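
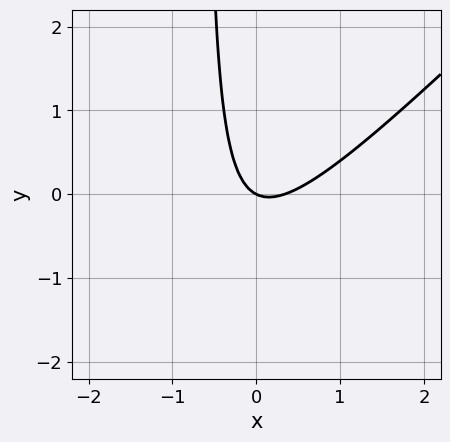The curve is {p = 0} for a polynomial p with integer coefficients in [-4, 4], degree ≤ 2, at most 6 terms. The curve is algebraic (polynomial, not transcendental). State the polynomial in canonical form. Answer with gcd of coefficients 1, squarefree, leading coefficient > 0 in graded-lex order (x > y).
3*x^2 - 3*x*y - x - 2*y

deg p = 2.
Observable constraints: it crosses the y-axis at the gridline y = 0; it meets the x-axis at x = 0 (among the integer gridlines).
Assembling these constraints gives the stated polynomial.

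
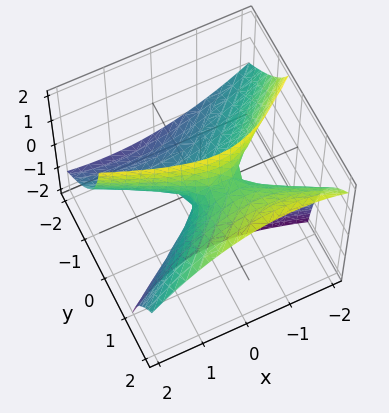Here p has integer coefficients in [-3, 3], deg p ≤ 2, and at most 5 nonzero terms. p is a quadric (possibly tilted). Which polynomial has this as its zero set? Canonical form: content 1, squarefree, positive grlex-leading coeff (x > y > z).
1. The degree is 2 — no degree-1 surface has this shape.
2. Checking where it meets the axes: one x-axis crossing is at x = 0; it meets the z-axis at z = 0 (among the integer gridlines); one y-axis crossing is at y = 0.
3. The integer polynomial consistent with all of this is the stated p.

x^2 + x*y - 2*y^2 + 3*y*z - z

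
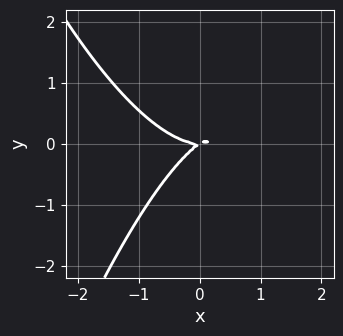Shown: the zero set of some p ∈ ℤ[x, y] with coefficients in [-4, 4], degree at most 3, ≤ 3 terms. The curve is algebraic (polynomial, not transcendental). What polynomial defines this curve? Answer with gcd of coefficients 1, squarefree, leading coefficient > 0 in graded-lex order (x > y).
1. deg p = 3. No degree-2 curve has this shape.
2. Against the integer gridlines: it crosses the x-axis at the gridline x = 0; it meets the y-axis at y = 0 (among the integer gridlines).
3. These observations pin down the coefficients.

2*x^3 - 2*x*y + 3*y^2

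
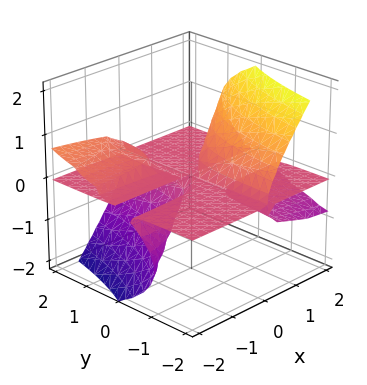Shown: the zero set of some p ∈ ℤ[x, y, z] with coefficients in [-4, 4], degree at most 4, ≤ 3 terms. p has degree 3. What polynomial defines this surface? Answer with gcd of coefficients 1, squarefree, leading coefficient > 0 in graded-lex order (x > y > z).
x*y*z - 2*x*z^2 + 2*z^3

1. There are 2 components. They look like related sheets of one shape, so recover p as a whole.
2. The degree is 3 — the shape is more complex than any degree-2 surface.
3. Checking where it meets the axes: the visible x-axis segment lies entirely on the surface; every point of the y-axis in the box is on the surface; it crosses the z-axis at the gridline z = 0.
4. Assembling these constraints gives the stated polynomial.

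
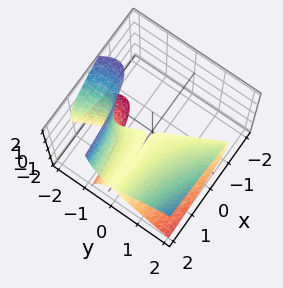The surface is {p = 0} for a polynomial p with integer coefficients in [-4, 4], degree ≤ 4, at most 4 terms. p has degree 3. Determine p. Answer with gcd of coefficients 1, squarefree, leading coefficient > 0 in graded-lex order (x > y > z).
2*x*y^2 + y^3 - 3*y*z^2 - 3*z^2

First, deg p = 3. A generic line meets the surface in up to 3 points.
Then, reading off the gridlines: the visible x-axis segment lies entirely on the surface; it meets the y-axis at y = 0 (among the integer gridlines).
Finally, solving for integer coefficients yields p as stated.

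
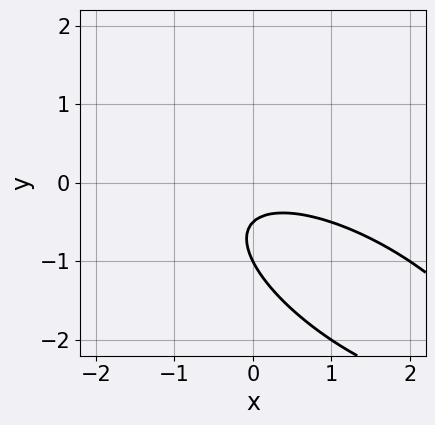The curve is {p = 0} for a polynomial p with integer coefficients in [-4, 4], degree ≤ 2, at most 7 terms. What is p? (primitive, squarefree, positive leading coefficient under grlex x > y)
x^2 + 2*x*y + 2*y^2 + 3*y + 1

First, degree: no degree-1 curve has this shape, so deg p = 2.
Next, from the visible intercepts: one y-axis crossing is at y = -1; the curve avoids every integer x-axis point in the box.
Finally, fitting integer coefficients to these (and the overall shape) gives p.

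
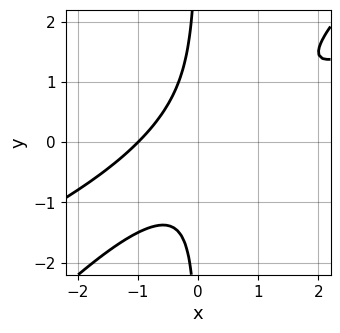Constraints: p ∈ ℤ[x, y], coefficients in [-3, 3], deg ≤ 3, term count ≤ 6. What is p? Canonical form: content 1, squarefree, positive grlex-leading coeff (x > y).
First, deg p = 3. A generic line meets the curve in up to 3 points.
Next, from the visible intercepts: the curve avoids every integer y-axis point in the box; it meets the x-axis at x = -1 (among the integer gridlines).
Finally, the integer polynomial consistent with all of this is the stated p.

x^3 - 3*x^2*y + 2*x*y^2 + 1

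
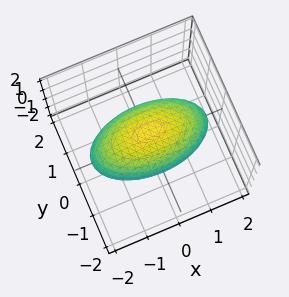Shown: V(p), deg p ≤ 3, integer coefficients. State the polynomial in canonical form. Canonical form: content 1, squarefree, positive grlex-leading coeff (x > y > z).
1. Degree: bounded and convex; a quadric, so deg p = 2.
2. Symmetries: the z ↦ −z reflection is a symmetry, so z appears only in even powers; the x ↦ −x reflection is a symmetry, so x appears only in even powers; it's symmetric under y → −y, forcing even powers of y.
3. From the visible intercepts: among the integer gridlines, it crosses the y-axis at y ∈ {-1, 1}; among the integer gridlines, it crosses the z-axis at z ∈ {-1, 1}.
4. These observations pin down the coefficients.

x^2 + 3*y^2 + 3*z^2 - 3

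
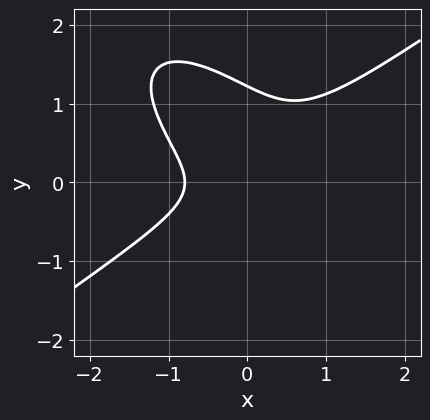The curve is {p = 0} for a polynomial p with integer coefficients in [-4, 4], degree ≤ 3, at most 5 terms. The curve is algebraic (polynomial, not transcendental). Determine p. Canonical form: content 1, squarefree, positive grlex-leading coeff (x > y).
1. deg p = 3. A generic line meets the curve in up to 3 points.
2. Solving for integer coefficients yields p as stated.

2*x^3 - 2*x*y^2 - 3*y^3 + 3*y^2 + 1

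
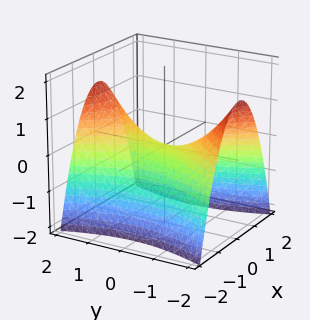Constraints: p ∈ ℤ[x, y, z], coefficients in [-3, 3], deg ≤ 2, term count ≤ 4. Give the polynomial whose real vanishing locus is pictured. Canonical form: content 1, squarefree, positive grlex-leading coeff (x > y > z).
3*x^2 - y^2 + 3*z

deg p = 2. A saddle surface; a quadric.
Symmetries: the x ↦ −x reflection is a symmetry, so x appears only in even powers; the y ↦ −y reflection is a symmetry, so y appears only in even powers.
From the axis intercepts and sections: one y-axis crossing is at y = 0; it meets the z-axis at z = 0 (among the integer gridlines); it crosses the x-axis at the gridline x = 0.
Matching integer coefficients to the picture gives p.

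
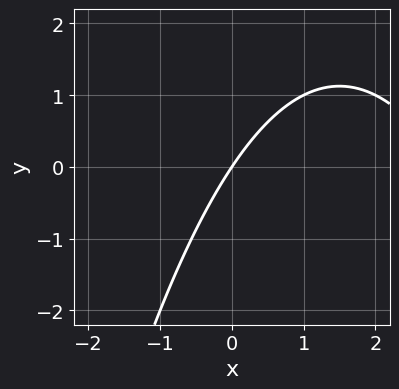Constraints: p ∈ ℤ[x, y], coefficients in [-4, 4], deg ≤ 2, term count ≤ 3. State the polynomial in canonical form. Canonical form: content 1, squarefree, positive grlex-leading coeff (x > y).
x^2 - 3*x + 2*y

1. deg p = 2.
2. Against the integer gridlines: it crosses the y-axis at the gridline y = 0; it meets the x-axis at x = 0 (among the integer gridlines).
3. Putting this together gives p.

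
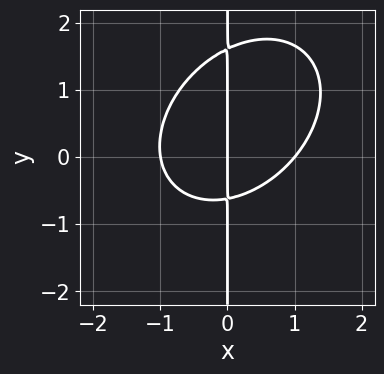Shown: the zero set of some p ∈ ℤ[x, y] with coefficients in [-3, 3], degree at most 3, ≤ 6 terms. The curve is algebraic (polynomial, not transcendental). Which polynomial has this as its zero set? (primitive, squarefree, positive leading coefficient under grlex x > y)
(a) The degree is 3 — a generic line meets the curve in up to 3 points.
(b) Observable constraints: among the integer gridlines, it crosses the x-axis at x ∈ {-1, 0, 1}; every point of the y-axis in the box is on the curve.
(c) Fitting integer coefficients to these (and the overall shape) gives p.

3*x^3 - 2*x^2*y + 3*x*y^2 - 3*x*y - 3*x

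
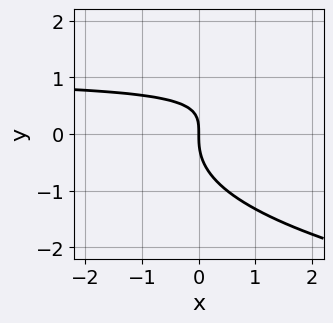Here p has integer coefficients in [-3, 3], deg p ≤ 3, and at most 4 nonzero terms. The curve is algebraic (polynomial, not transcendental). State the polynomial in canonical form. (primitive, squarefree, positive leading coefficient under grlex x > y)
y^3 - x*y + x

Degree: a generic line meets the curve in up to 3 points, so deg p = 3.
Observable constraints: it meets the x-axis at x = 0 (among the integer gridlines); it meets the y-axis at y = 0 (among the integer gridlines).
The integer polynomial consistent with all of this is the stated p.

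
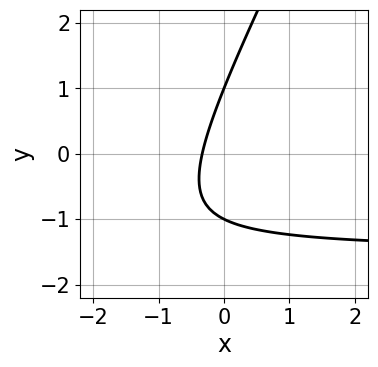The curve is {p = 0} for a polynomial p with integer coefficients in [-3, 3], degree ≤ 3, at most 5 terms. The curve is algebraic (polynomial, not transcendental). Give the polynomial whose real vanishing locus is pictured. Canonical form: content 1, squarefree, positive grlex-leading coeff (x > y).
2*x*y - y^2 + 3*x + 1

1. deg p = 2. No degree-1 curve has this shape.
2. Observable constraints: the y-axis gridline crossings are at y ∈ {-1, 1}.
3. Together with the visible shape, these determine p as stated.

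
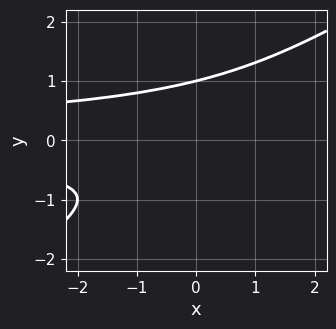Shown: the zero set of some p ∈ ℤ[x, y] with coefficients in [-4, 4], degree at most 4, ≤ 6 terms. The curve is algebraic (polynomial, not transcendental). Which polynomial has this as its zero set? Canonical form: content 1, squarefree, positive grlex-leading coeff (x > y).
First, the degree is 3 — no degree-2 curve has this shape.
Then, from the visible intercepts: it meets the y-axis at y = 1 (among the integer gridlines); no x-intercept at any integer in the box.
Finally, putting this together gives p.

2*x*y^2 - 3*y^3 + y + 2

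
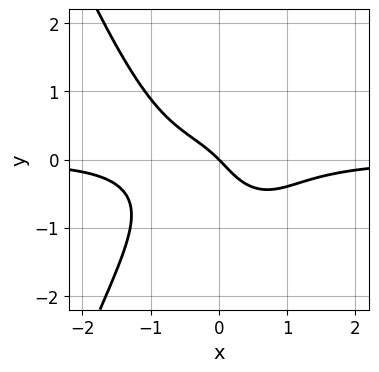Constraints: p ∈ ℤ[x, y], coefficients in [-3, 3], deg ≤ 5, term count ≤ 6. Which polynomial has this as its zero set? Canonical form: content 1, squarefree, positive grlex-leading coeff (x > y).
First, degree: a generic line meets the curve in up to 4 points, so deg p = 4.
Then, from the axis intercepts and sections: it meets the y-axis at y = 0 (among the integer gridlines); one x-axis crossing is at x = 0.
Finally, the integer polynomial consistent with all of this is the stated p.

3*x^3*y + 3*y^3 + y^2 + 2*x + 2*y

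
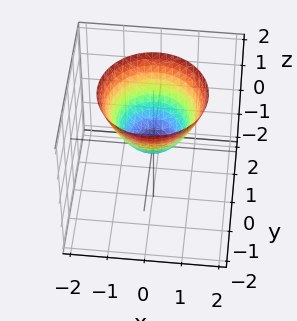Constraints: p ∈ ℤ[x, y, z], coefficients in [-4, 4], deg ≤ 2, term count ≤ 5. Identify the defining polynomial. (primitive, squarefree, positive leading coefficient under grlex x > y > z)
1. deg p = 2.
2. Symmetries: the surface is invariant under rotation about z: p = q(x² + y², z).
3. Reading off the gridlines: it meets the z-axis at z = 0 (among the integer gridlines); one y-axis crossing is at y = 0; a circular section at z = 1 has radius exactly 1; it crosses the x-axis at the gridline x = 0.
4. Solving for integer coefficients yields p as stated.

x^2 + y^2 - z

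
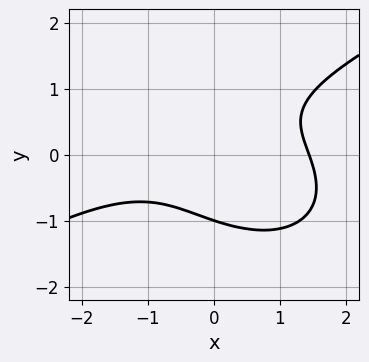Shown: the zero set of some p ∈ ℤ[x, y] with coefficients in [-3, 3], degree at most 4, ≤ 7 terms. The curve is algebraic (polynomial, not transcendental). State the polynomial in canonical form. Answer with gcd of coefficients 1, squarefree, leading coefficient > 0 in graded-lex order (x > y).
(a) The degree is 3 — the shape is more complex than any degree-2 curve.
(b) Observable constraints: it crosses the y-axis at the gridline y = -1.
(c) Together with the visible shape, these determine p as stated.

x^3 - x^2*y - 3*y^3 + 3*x*y - 3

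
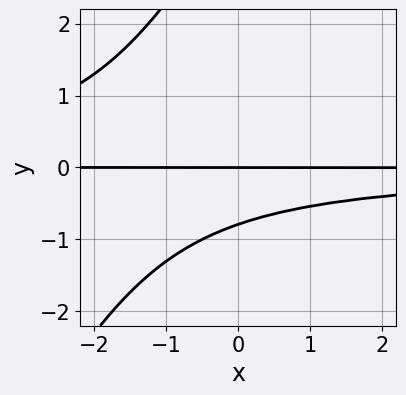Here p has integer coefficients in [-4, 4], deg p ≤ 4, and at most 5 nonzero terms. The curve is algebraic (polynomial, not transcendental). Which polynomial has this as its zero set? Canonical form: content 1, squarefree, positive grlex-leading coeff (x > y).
First, degree: a generic line meets the curve in up to 3 points, so deg p = 3.
Next, from the axis intercepts and sections: the visible x-axis segment lies entirely on the curve; one y-axis crossing is at y = 0.
Finally, putting this together gives p.

2*x*y^2 - y^3 + 3*y^2 + 3*y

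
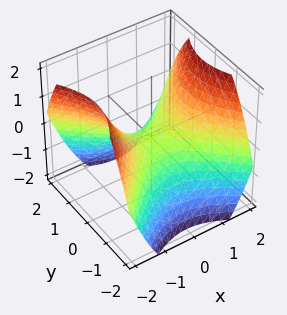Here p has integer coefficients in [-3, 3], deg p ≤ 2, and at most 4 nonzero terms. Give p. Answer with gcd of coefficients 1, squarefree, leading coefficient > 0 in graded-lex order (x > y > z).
2*x^2 - 2*y^2 - 3*z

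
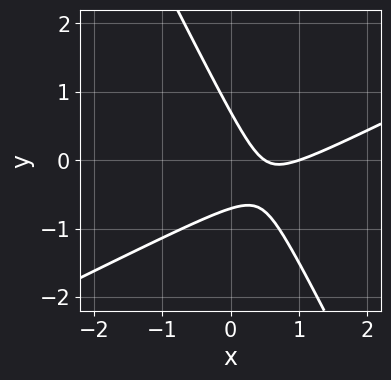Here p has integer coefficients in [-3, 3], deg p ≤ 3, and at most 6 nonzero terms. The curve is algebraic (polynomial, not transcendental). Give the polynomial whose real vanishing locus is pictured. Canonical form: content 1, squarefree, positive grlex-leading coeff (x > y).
2*x^2 - 3*x*y - 2*y^2 - 3*x + 1

1. Degree: a generic line meets the curve in up to 2 points, so deg p = 2.
2. Checking where it meets the axes: it meets the x-axis at x = 1 (among the integer gridlines).
3. Fitting integer coefficients to these (and the overall shape) gives p.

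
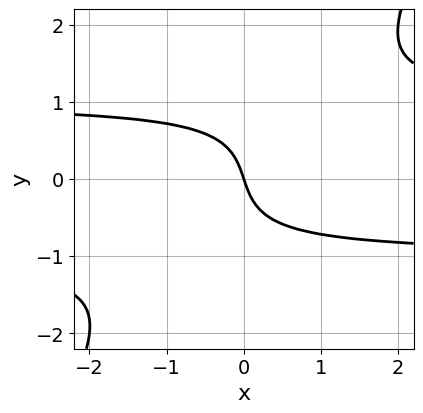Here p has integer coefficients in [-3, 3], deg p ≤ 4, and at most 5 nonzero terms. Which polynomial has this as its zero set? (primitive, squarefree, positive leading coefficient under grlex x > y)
3*x*y^2 - 2*y^3 - 3*x - y

1. deg p = 3. No degree-2 curve has this shape.
2. Against the integer gridlines: it crosses the y-axis at the gridline y = 0; it crosses the x-axis at the gridline x = 0.
3. Putting this together gives p.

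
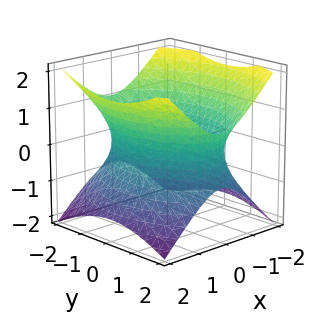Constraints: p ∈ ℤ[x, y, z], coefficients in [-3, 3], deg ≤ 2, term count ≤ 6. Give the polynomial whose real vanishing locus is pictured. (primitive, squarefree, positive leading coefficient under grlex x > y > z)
deg p = 2.
Symmetries: mirror symmetry y ↦ −y ⇒ only even powers of y; it's symmetric under z → −z, forcing even powers of z; it's symmetric under x → −x, forcing even powers of x.
Observable constraints: the surface avoids every integer z-axis point in the box.
The integer polynomial consistent with all of this is the stated p.

2*x^2 + y^2 - 2*z^2 - 3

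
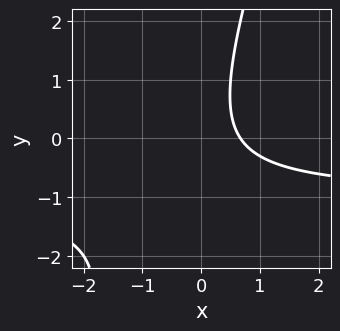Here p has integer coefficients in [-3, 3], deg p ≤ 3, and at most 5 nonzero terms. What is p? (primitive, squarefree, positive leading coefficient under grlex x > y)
First, deg p = 2. The shape is more complex than any degree-1 curve.
Next, against the integer gridlines: no y-intercept at any integer in the box.
Finally, fitting integer coefficients to these (and the overall shape) gives p.

3*x*y - y^2 + 3*x - 2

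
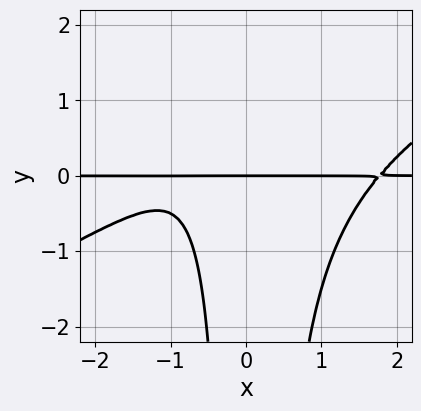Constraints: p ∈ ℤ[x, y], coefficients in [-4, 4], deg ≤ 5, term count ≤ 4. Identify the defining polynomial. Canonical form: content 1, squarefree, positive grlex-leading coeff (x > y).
x^3*y - 2*x^2*y^2 - 2*x*y - 2*y

Degree: the shape is more complex than any degree-3 curve, so deg p = 4.
Against the integer gridlines: every point of the x-axis in the box is on the curve; it crosses the y-axis at the gridline y = 0.
Matching integer coefficients to the picture gives p.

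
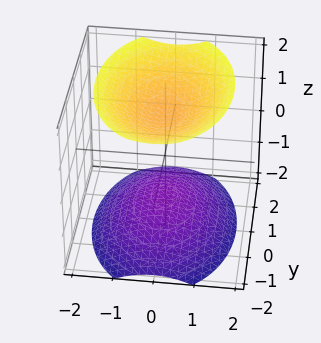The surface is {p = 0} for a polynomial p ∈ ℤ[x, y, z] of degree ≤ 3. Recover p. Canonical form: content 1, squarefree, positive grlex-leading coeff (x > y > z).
First, the picture has 2 separate pieces. They look like related sheets of one shape, so recover p as a whole.
Next, the degree is 2 — two separate bowl-shaped sheets opening away from each other; a quadric.
Next, symmetries: it's symmetric under x → −x, forcing even powers of x; it's symmetric under z → −z, forcing even powers of z; the y ↦ −y reflection is a symmetry, so y appears only in even powers.
Next, observable constraints: the surface avoids every integer x-axis point in the box; the surface avoids every integer y-axis point in the box.
Finally, matching integer coefficients to the picture gives p.

2*x^2 + y^2 - 2*z^2 + 3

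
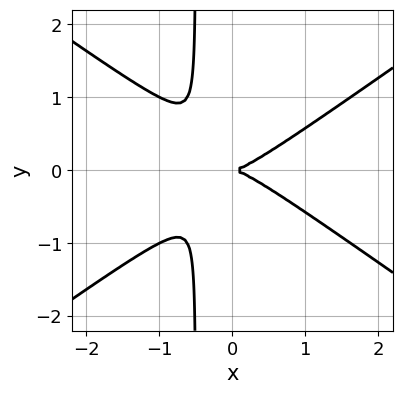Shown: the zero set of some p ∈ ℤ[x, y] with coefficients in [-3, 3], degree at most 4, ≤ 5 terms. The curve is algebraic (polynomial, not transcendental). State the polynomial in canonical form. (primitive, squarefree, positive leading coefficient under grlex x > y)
x^3 - 2*x*y^2 - y^2

1. Degree: no degree-2 curve has this shape, so deg p = 3.
2. Symmetries: the y ↦ −y reflection is a symmetry, so y appears only in even powers.
3. Reading off the gridlines: it crosses the y-axis at the gridline y = 0; one x-axis crossing is at x = 0.
4. Matching integer coefficients to the picture gives p.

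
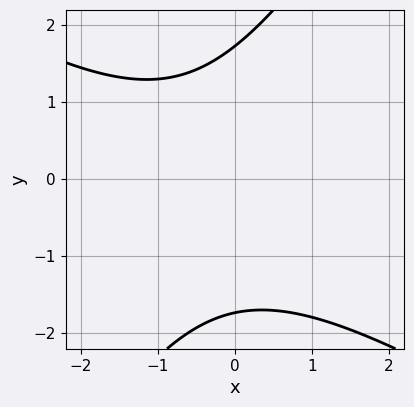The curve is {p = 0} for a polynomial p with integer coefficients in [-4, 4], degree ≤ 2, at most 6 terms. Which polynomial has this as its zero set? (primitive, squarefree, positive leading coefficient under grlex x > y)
x^2 + x*y - y^2 + x + 3

The degree is 2 — a generic line meets the curve in up to 2 points.
From the visible intercepts: no x-intercept at any integer in the box.
Putting this together gives p.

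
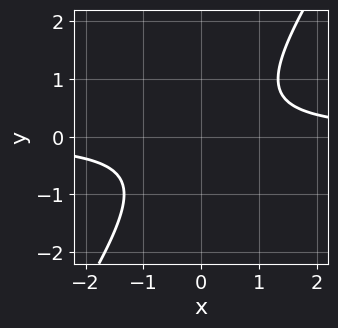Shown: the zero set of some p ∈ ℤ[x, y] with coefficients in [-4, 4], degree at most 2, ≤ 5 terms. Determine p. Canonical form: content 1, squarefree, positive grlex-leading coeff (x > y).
The degree is 2 — the shape is more complex than any degree-1 curve.
From the visible intercepts: the curve avoids every integer x-axis point in the box; the curve avoids every integer y-axis point in the box.
Together with the visible shape, these determine p as stated.

3*x*y - 2*y^2 - 2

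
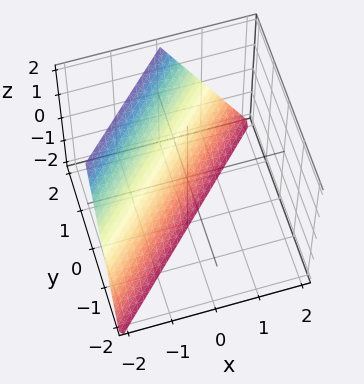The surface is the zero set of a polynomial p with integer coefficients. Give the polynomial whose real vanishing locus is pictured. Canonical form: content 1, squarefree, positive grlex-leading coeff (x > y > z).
2*x - 2*y + z + 2

First, the degree is 1 — every cross-section is a straight line — this is a plane.
Then, against the integer gridlines: it crosses the x-axis at the gridline x = -1; it crosses the y-axis at the gridline y = 1.
Finally, together with the visible shape, these determine p as stated. Check: (0, 0, -2) on the z-axis lies on the surface, and p(0, 0, -2) = 0. ✓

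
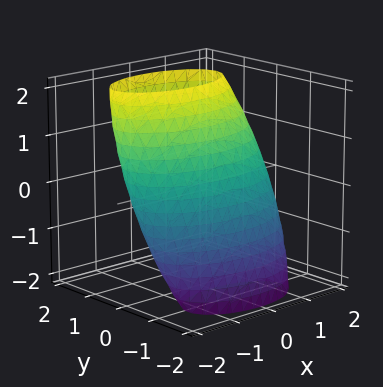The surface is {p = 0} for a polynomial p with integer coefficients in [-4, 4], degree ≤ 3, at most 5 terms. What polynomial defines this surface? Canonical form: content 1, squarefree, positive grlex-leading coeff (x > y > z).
x^2 + 3*y^2 - 3*y*z + z^2 - 3

(a) deg p = 2. No degree-1 surface has this shape.
(b) Checking where it meets the axes: the y-axis gridline crossings are at y ∈ {-1, 1}.
(c) Fitting integer coefficients to these (and the overall shape) gives p.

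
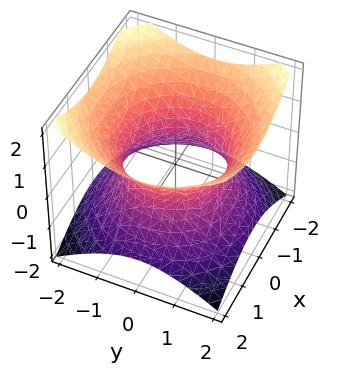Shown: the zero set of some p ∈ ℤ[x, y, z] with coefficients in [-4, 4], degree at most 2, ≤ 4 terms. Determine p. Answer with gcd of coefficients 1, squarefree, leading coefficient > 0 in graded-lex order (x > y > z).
2*x^2 + 2*y^2 - 3*z^2 - 3

deg p = 2. An hourglass — one-sheet hyperboloid; a quadric.
Symmetries: rotational symmetry about the z-axis ⇒ p depends on x, y only through x² + y²; mirror symmetry z ↦ −z ⇒ only even powers of z.
From the axis intercepts and sections: a circular section at z = 1 has radius between 1 and 2; the surface avoids every integer z-axis point in the box.
These observations pin down the coefficients.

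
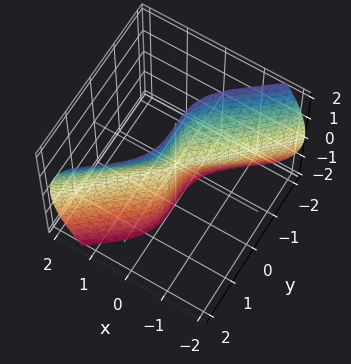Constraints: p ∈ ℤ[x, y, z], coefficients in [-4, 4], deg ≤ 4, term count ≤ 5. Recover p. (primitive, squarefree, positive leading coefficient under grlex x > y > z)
x^3 + x*z^2 - y^3

1. deg p = 3. The shape is more complex than any degree-2 surface.
2. Checking where it meets the axes: every point of the z-axis in the box is on the surface; it crosses the x-axis at the gridline x = 0; it crosses the y-axis at the gridline y = 0.
3. The integer polynomial consistent with all of this is the stated p.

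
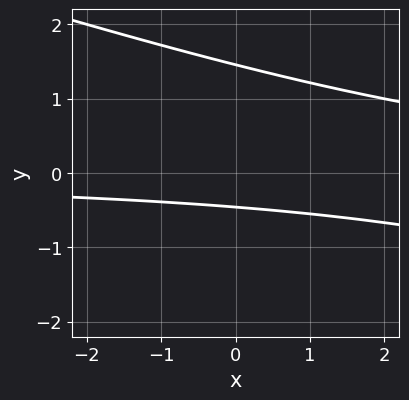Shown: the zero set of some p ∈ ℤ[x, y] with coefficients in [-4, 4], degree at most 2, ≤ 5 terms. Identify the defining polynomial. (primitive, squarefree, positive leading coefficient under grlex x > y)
x*y + 3*y^2 - 3*y - 2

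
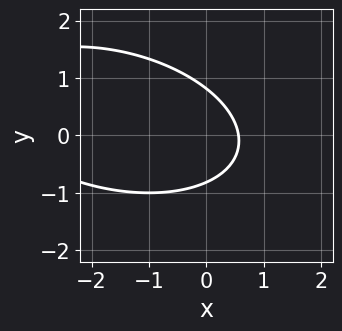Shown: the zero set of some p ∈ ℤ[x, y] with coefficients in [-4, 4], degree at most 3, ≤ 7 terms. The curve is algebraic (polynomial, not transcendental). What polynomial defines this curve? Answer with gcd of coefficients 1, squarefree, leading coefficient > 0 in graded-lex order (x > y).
(a) deg p = 2. A generic line meets the curve in up to 2 points.
(b) Matching integer coefficients to the picture gives p.

x^2 + x*y + 3*y^2 + 3*x - 2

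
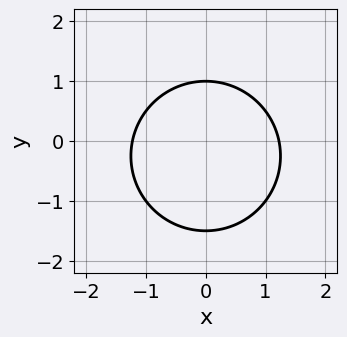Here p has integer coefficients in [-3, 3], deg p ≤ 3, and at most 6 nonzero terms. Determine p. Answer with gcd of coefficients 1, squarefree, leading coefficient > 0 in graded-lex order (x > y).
First, the degree is 2 — a generic line meets the curve in up to 2 points.
Then, symmetries: the x ↦ −x reflection is a symmetry, so x appears only in even powers.
Then, against the integer gridlines: it meets the y-axis at y = 1 (among the integer gridlines).
Finally, these observations pin down the coefficients.

2*x^2 + 2*y^2 + y - 3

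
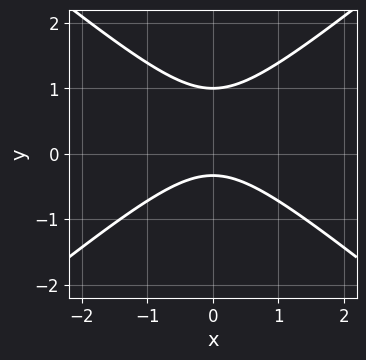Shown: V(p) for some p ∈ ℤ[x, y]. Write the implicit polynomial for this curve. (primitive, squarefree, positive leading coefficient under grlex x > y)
deg p = 2. The shape is more complex than any degree-1 curve.
Symmetries: the x ↦ −x reflection is a symmetry, so x appears only in even powers.
Reading off the gridlines: no x-intercept at any integer in the box; one y-axis crossing is at y = 1.
Assembling these constraints gives the stated polynomial.

2*x^2 - 3*y^2 + 2*y + 1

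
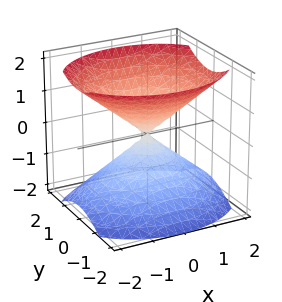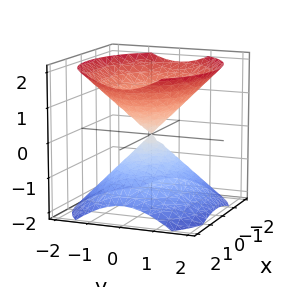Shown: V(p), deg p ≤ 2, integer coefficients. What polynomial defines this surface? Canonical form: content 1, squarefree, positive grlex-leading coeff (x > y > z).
1. There are 2 components. They look like related sheets of one shape, so recover p as a whole.
2. The degree is 2 — a double cone through the origin; a quadric.
3. Symmetries: the z ↦ −z reflection is a symmetry, so z appears only in even powers; it's symmetric under x → −x, forcing even powers of x; mirror symmetry y ↦ −y ⇒ only even powers of y.
4. From the axis intercepts and sections: one x-axis crossing is at x = 0; one y-axis crossing is at y = 0; it meets the z-axis at z = 0 (among the integer gridlines).
5. Fitting integer coefficients to these (and the overall shape) gives p.

2*x^2 + 3*y^2 - 3*z^2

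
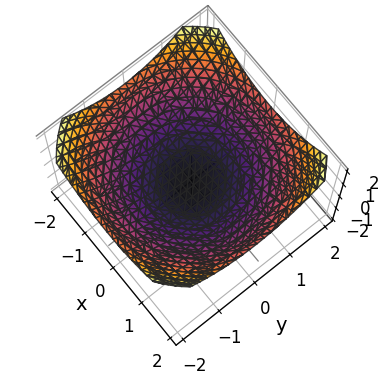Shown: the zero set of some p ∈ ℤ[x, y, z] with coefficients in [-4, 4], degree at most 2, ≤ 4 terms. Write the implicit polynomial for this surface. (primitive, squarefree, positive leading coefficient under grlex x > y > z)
x^2 + y^2 - 3*z - 1

deg p = 2. No degree-1 surface has this shape.
By symmetry, the surface is invariant under rotation about z: p = q(x² + y², z).
Observable constraints: the x-axis gridline crossings are at x ∈ {-1, 1}; a circular section at z = 0 has radius exactly 1.
These observations pin down the coefficients. Check: (0, -1, 0) on the y-axis lies on the surface, and p(0, -1, 0) = 0. ✓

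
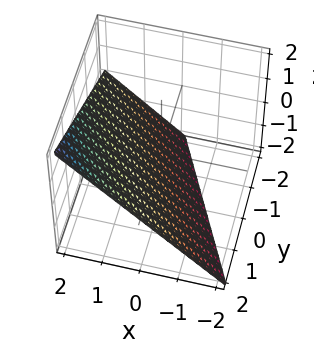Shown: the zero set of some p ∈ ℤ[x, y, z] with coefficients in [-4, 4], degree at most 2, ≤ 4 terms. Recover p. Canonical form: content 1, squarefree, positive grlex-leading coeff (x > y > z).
2*x + y - 2*z - 2

First, degree: every cross-section is a straight line — this is a plane, so deg p = 1.
Next, reading off the gridlines: it meets the x-axis at x = 1 (among the integer gridlines); one z-axis crossing is at z = -1; it meets the y-axis at y = 2 (among the integer gridlines).
Finally, assembling these constraints gives the stated polynomial.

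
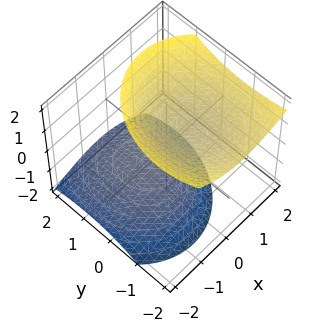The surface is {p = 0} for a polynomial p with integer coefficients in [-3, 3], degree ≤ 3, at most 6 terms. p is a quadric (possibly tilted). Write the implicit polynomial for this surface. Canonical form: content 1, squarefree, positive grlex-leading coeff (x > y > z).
3*x^2 - 2*x*z + 2*y^2 + 2*y*z - 3*z^2 + 3

The picture has 2 separate pieces.
Degree: no degree-1 surface has this shape, so deg p = 2.
Against the integer gridlines: no y-intercept at any integer in the box; among the integer gridlines, it crosses the z-axis at z ∈ {-1, 1}; it misses every integer gridline on the x-axis.
Together with the visible shape, these determine p as stated.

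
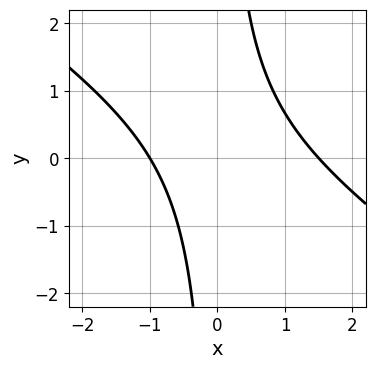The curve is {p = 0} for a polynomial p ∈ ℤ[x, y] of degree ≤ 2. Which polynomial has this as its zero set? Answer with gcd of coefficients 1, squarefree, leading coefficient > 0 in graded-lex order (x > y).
1. The degree is 2 — the shape is more complex than any degree-1 curve.
2. Checking where it meets the axes: the curve avoids every integer y-axis point in the box; it crosses the x-axis at the gridline x = -1.
3. Fitting integer coefficients to these (and the overall shape) gives p.

2*x^2 + 3*x*y - x - 3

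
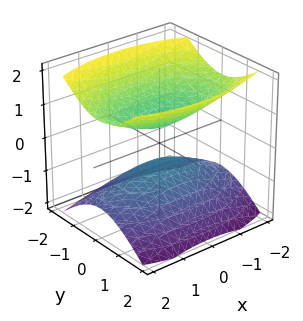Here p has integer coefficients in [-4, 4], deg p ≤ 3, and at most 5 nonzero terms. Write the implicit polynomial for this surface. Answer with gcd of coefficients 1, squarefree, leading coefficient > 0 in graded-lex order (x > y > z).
x^2 + 3*y^2 - 3*z^2 + 1

(a) There are 2 components.
(b) Degree: two sheets facing apart; a quadric, so deg p = 2.
(c) Symmetries: mirror symmetry z ↦ −z ⇒ only even powers of z; mirror symmetry x ↦ −x ⇒ only even powers of x; mirror symmetry y ↦ −y ⇒ only even powers of y.
(d) Observable constraints: the surface avoids every integer y-axis point in the box; no x-intercept at any integer in the box.
(e) Solving for integer coefficients yields p as stated.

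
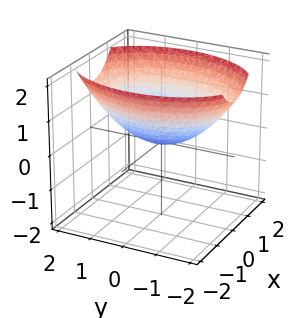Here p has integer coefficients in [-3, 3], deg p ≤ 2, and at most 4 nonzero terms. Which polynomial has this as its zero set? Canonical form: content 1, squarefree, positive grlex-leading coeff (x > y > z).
2*x^2 + y^2 - 3*z

deg p = 2. A single bowl opening along one axis; a quadric.
Symmetries: it's symmetric under y → −y, forcing even powers of y; it's symmetric under x → −x, forcing even powers of x.
Observable constraints: it crosses the x-axis at the gridline x = 0; it meets the y-axis at y = 0 (among the integer gridlines); it crosses the z-axis at the gridline z = 0.
Together with the visible shape, these determine p as stated.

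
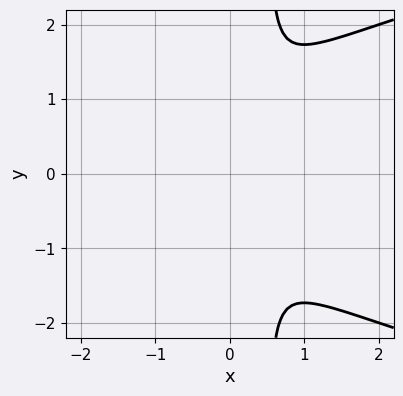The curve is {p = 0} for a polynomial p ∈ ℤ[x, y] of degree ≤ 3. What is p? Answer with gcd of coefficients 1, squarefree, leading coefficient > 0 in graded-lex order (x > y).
(a) Degree: no degree-2 curve has this shape, so deg p = 3.
(b) Symmetries: mirror symmetry y ↦ −y ⇒ only even powers of y.
(c) Solving for integer coefficients yields p as stated.

2*x*y^2 - 3*x^2 - y^2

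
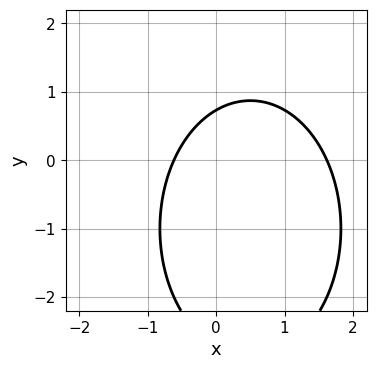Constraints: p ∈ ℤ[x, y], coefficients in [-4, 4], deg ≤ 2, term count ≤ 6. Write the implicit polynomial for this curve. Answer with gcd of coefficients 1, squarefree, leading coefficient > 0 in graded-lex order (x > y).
(a) Degree: no degree-1 curve has this shape, so deg p = 2.
(b) Matching integer coefficients to the picture gives p.

2*x^2 + y^2 - 2*x + 2*y - 2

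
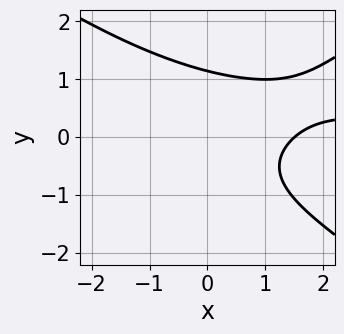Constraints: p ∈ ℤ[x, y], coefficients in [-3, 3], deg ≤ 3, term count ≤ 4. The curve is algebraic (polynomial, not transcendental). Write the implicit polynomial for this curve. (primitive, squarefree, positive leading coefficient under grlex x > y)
(a) Degree: no degree-2 curve has this shape, so deg p = 3.
(b) Solving for integer coefficients yields p as stated.

x^2*y - 2*y^3 - 2*x + 3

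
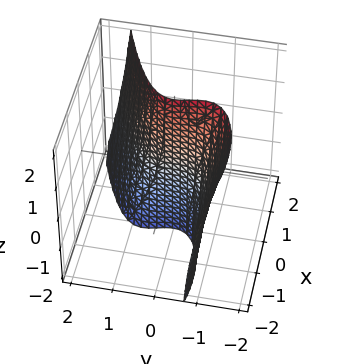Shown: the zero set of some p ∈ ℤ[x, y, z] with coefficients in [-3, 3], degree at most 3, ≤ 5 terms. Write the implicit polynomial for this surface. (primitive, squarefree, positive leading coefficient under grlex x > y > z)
2*y^3 + y^2*z - x^2 - 3*x

Degree: the shape is more complex than any degree-2 surface, so deg p = 3.
Observable constraints: one y-axis crossing is at y = 0; every point of the z-axis in the box is on the surface.
Putting this together gives p.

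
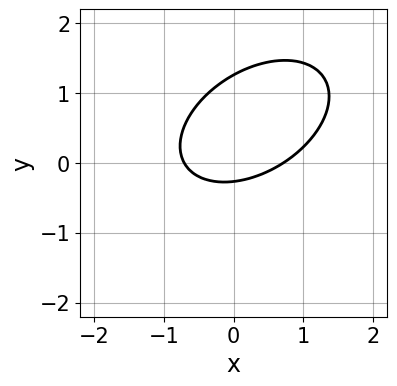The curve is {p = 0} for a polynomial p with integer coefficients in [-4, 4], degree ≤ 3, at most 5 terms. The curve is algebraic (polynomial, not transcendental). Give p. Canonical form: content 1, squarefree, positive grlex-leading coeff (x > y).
Degree: no degree-1 curve has this shape, so deg p = 2.
Putting this together gives p.

2*x^2 - 2*x*y + 3*y^2 - 3*y - 1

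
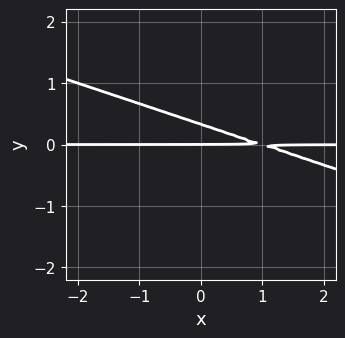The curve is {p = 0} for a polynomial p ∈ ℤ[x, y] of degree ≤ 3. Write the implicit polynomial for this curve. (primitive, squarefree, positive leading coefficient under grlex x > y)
x*y + 3*y^2 - y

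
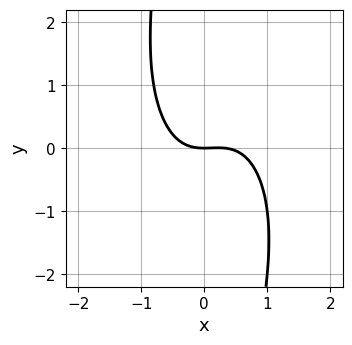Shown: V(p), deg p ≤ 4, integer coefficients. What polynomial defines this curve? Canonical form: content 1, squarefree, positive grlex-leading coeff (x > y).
(a) The degree is 3 — the shape is more complex than any degree-2 curve.
(b) From the visible intercepts: one x-axis crossing is at x = 0; it meets the y-axis at y = 0 (among the integer gridlines).
(c) Putting this together gives p.

3*x^3 + x*y^2 - x^2 + 3*y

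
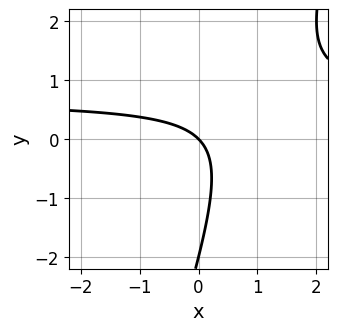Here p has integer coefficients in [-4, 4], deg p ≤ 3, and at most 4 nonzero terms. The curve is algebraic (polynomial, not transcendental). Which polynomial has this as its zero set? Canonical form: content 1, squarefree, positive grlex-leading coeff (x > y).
3*x*y - y^2 - 2*x - 2*y

(a) Degree: a generic line meets the curve in up to 2 points, so deg p = 2.
(b) Checking where it meets the axes: among the integer gridlines, it crosses the y-axis at y ∈ {-2, 0}; it crosses the x-axis at the gridline x = 0.
(c) The integer polynomial consistent with all of this is the stated p.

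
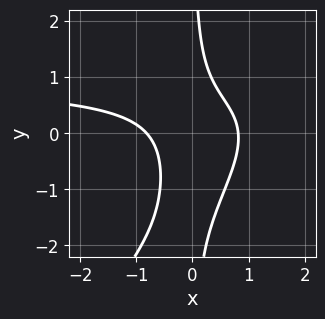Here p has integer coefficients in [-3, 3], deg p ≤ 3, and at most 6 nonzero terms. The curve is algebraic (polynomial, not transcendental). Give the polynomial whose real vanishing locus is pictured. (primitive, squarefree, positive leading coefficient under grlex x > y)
deg p = 3.
Reading off the gridlines: no y-intercept at any integer in the box.
Together with the visible shape, these determine p as stated.

3*x^2*y - 3*x*y^2 - 3*x^2 - 3*x*y + 2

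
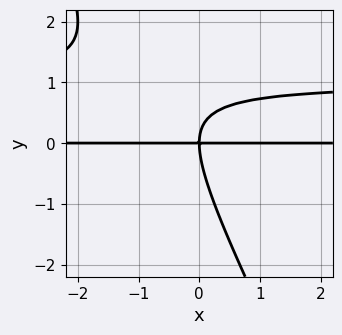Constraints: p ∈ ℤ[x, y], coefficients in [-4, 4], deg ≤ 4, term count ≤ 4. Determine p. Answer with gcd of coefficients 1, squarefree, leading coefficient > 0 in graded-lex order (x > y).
2*x*y^2 + y^3 - 2*x*y

First, deg p = 3. A generic line meets the curve in up to 3 points.
Next, observable constraints: the visible x-axis segment lies entirely on the curve; it crosses the y-axis at the gridline y = 0.
Finally, matching integer coefficients to the picture gives p.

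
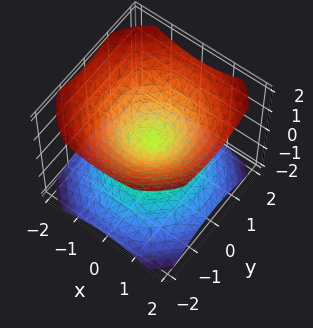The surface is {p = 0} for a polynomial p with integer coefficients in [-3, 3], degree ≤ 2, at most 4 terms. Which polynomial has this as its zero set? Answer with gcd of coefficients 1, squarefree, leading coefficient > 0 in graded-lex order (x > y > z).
I count 2 distinct pieces.
The degree is 2 — a double cone through the origin; a quadric.
Symmetries: the z ↦ −z reflection is a symmetry, so z appears only in even powers; rotational symmetry about the z-axis ⇒ p depends on x, y only through x² + y².
Checking where it meets the axes: one x-axis crossing is at x = 0; it crosses the z-axis at the gridline z = 0; a circular section at z = 1 has radius between 1 and 2.
Assembling these constraints gives the stated polynomial.

2*x^2 + 2*y^2 - 3*z^2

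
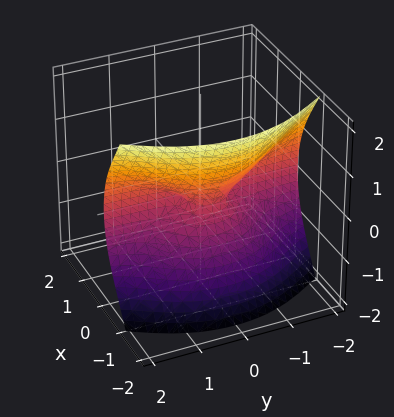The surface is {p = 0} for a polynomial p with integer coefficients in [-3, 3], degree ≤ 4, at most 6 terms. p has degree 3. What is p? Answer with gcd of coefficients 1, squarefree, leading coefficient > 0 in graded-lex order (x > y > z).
3*x^3 + 2*x*y^2 + 2*x^2 + 2*z^2

Degree: the shape is more complex than any degree-2 surface, so deg p = 3.
Observable constraints: every point of the y-axis in the box is on the surface.
Together with the visible shape, these determine p as stated.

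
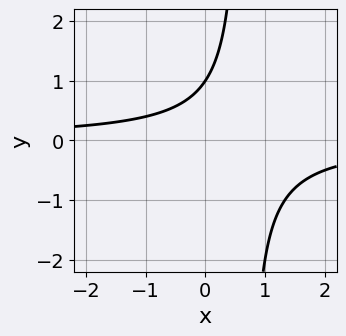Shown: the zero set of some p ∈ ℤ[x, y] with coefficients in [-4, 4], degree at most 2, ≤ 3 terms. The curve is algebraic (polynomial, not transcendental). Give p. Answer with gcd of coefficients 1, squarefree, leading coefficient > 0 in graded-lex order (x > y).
(a) The degree is 2 — the shape is more complex than any degree-1 curve.
(b) From the visible intercepts: one y-axis crossing is at y = 1; it misses every integer gridline on the x-axis.
(c) The integer polynomial consistent with all of this is the stated p.

3*x*y - 2*y + 2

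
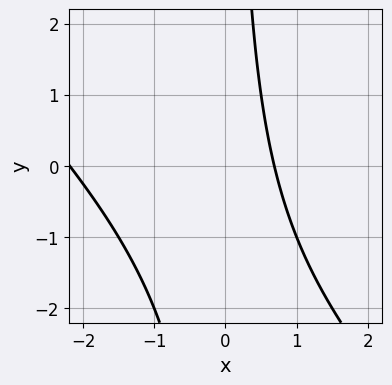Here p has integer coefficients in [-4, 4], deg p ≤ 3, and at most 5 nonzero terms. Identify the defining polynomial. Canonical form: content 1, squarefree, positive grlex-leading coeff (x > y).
First, degree: a generic line meets the curve in up to 2 points, so deg p = 2.
Then, from the visible intercepts: no y-intercept at any integer in the box.
Finally, assembling these constraints gives the stated polynomial.

2*x^2 + 2*x*y + 3*x - 3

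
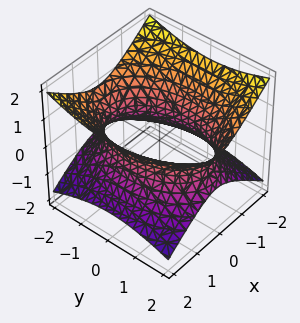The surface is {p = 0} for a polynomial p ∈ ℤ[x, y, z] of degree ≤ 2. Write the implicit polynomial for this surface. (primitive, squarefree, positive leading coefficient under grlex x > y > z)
2*x^2 + y^2 - 3*z^2 - 3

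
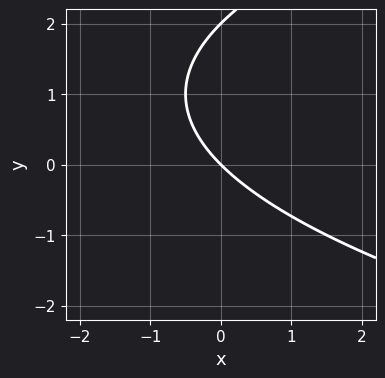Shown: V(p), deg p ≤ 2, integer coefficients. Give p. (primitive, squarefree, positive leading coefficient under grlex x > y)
(a) deg p = 2.
(b) Observable constraints: the y-axis gridline crossings are at y ∈ {0, 2}; it meets the x-axis at x = 0 (among the integer gridlines).
(c) Fitting integer coefficients to these (and the overall shape) gives p.

y^2 - 2*x - 2*y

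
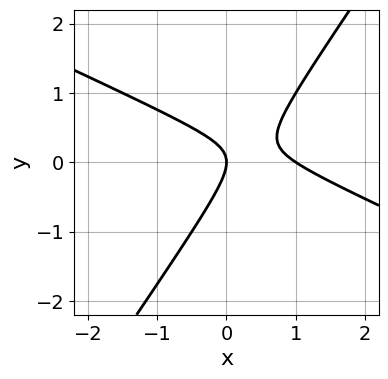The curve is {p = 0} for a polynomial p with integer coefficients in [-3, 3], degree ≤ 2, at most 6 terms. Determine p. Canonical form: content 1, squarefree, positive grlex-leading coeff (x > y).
2*x^2 + 3*x*y - 3*y^2 - 2*x

1. deg p = 2.
2. Checking where it meets the axes: the x-axis gridline crossings are at x ∈ {0, 1}; one y-axis crossing is at y = 0.
3. The integer polynomial consistent with all of this is the stated p.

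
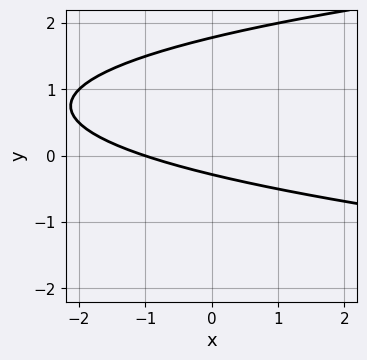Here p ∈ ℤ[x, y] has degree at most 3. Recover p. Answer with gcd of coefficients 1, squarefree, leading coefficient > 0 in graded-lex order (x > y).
2*y^2 - x - 3*y - 1

(a) The degree is 2 — the shape is more complex than any degree-1 curve.
(b) Observable constraints: it crosses the x-axis at the gridline x = -1.
(c) The integer polynomial consistent with all of this is the stated p.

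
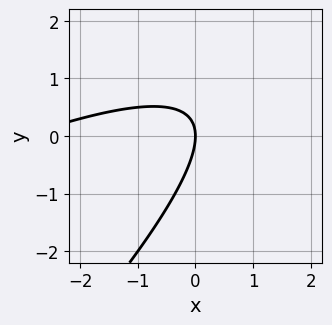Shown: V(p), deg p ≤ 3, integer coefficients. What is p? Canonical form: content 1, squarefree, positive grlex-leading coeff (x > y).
x^2 - 3*x*y + 2*y^2 + 3*x

First, deg p = 2. The shape is more complex than any degree-1 curve.
Next, against the integer gridlines: it meets the x-axis at x = 0 (among the integer gridlines); it meets the y-axis at y = 0 (among the integer gridlines).
Finally, together with the visible shape, these determine p as stated.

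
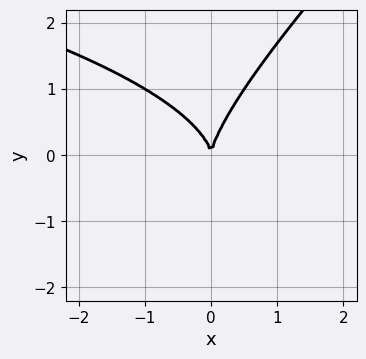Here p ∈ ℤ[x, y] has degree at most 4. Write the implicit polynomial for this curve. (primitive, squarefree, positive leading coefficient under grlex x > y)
(a) Degree: a generic line meets the curve in up to 3 points, so deg p = 3.
(b) From the visible intercepts: one y-axis crossing is at y = 0; it meets the x-axis at x = 0 (among the integer gridlines).
(c) Matching integer coefficients to the picture gives p.

x*y^2 - y^3 + 2*x^2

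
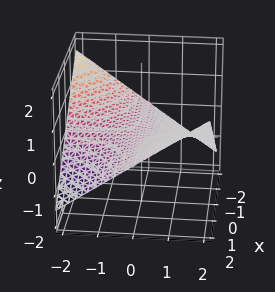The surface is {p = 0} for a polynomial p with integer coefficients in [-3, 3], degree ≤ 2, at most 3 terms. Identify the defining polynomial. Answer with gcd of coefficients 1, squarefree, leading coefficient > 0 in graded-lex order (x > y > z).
x*y - 3*z

(a) The degree is 2 — a hyperbolic paraboloid; a quadric.
(b) Against the integer gridlines: the visible x-axis segment lies entirely on the surface; every point of the y-axis in the box is on the surface; one z-axis crossing is at z = 0.
(c) These observations pin down the coefficients.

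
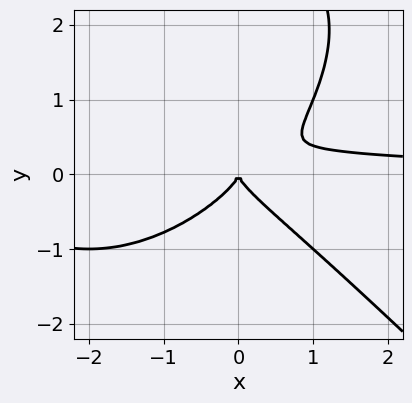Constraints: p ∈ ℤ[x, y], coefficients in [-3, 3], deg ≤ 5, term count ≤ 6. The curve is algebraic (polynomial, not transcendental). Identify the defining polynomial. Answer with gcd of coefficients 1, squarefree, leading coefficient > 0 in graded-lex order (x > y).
(a) The degree is 4 — the shape is more complex than any degree-3 curve.
(b) From the axis intercepts and sections: one x-axis crossing is at x = 0; it crosses the y-axis at the gridline y = 0.
(c) Matching integer coefficients to the picture gives p.

x^3*y + y^4 + 2*x^2*y - 3*y^3 - x^2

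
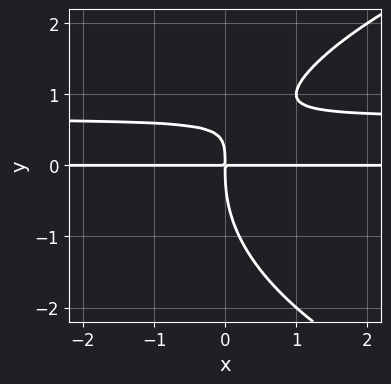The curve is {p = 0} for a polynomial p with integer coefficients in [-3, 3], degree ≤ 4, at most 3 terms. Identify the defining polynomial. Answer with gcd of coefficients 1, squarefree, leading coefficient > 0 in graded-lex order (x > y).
y^4 - 3*x*y^2 + 2*x*y

First, deg p = 4.
Then, from the visible intercepts: every point of the x-axis in the box is on the curve.
Finally, together with the visible shape, these determine p as stated.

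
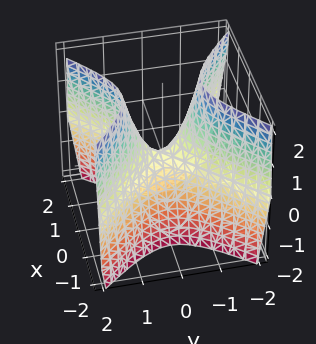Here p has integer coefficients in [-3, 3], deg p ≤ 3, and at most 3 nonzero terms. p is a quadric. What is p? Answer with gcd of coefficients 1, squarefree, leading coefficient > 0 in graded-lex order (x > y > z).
2*x^2 - 2*y^2 + z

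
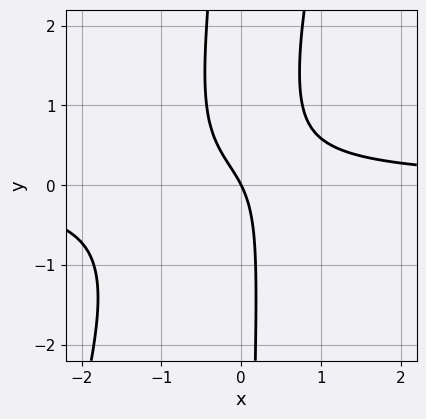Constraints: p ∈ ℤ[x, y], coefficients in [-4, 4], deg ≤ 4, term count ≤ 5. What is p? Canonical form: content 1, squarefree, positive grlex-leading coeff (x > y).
1. deg p = 3. The shape is more complex than any degree-2 curve.
2. Checking where it meets the axes: it meets the x-axis at x = 0 (among the integer gridlines); it meets the y-axis at y = 0 (among the integer gridlines).
3. Fitting integer coefficients to these (and the overall shape) gives p.

3*x^2*y - x*y^2 + 2*x*y - 2*x - y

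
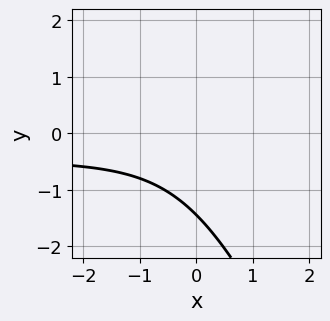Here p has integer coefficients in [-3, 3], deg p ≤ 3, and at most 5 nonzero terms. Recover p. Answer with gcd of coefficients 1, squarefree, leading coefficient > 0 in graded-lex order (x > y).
1. deg p = 3.
2. From the axis intercepts and sections: the curve avoids every integer x-axis point in the box.
3. Together with the visible shape, these determine p as stated.

2*x^2*y + 3*x*y^2 + y^3 + x^2 + 3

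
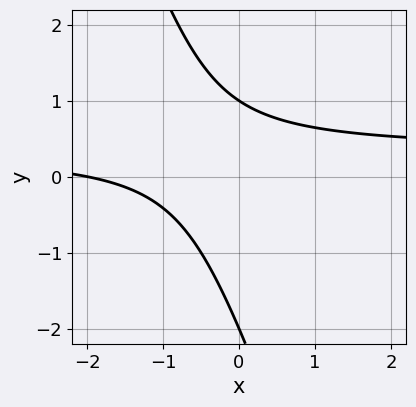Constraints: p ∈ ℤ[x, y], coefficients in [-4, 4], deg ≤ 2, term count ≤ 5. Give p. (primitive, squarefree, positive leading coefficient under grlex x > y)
(a) The degree is 2 — the shape is more complex than any degree-1 curve.
(b) Against the integer gridlines: the y-axis gridline crossings are at y ∈ {-2, 1}; one x-axis crossing is at x = -2.
(c) Matching integer coefficients to the picture gives p.

3*x*y + y^2 - x + y - 2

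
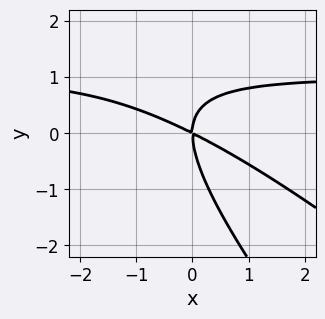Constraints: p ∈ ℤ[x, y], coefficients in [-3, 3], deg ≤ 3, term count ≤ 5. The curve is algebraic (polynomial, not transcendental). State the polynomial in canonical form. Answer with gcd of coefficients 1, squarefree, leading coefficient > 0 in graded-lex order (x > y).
x^2*y + 2*x*y^2 + y^3 - x^2 - 2*x*y

The degree is 3 — the shape is more complex than any degree-2 curve.
Against the integer gridlines: it meets the y-axis at y = 0 (among the integer gridlines); it crosses the x-axis at the gridline x = 0.
These observations pin down the coefficients.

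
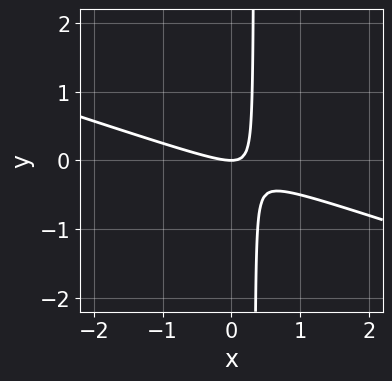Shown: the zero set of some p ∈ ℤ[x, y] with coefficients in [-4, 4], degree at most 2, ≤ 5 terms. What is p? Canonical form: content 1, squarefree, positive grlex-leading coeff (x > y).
x^2 + 3*x*y - y

deg p = 2. The shape is more complex than any degree-1 curve.
From the visible intercepts: one x-axis crossing is at x = 0; one y-axis crossing is at y = 0.
These observations pin down the coefficients.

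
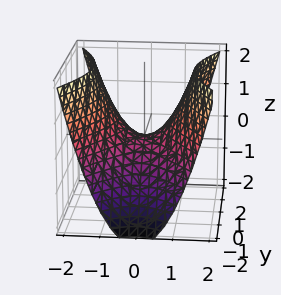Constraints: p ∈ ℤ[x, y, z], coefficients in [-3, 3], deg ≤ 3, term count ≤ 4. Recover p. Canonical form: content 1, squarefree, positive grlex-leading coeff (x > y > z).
2*x^2 - y^2 - 2*z

deg p = 2.
Symmetries: it's symmetric under y → −y, forcing even powers of y; the x ↦ −x reflection is a symmetry, so x appears only in even powers.
Reading off the gridlines: one y-axis crossing is at y = 0; one x-axis crossing is at x = 0.
Assembling these constraints gives the stated polynomial.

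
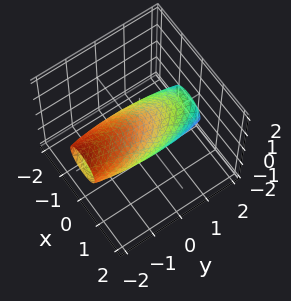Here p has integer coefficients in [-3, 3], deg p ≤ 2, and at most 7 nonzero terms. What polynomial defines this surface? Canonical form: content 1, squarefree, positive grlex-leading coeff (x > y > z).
3*x^2 + x*y + y^2 + 3*y*z + 3*z^2 - 2

1. Degree: the shape is more complex than any degree-1 surface, so deg p = 2.
2. Putting this together gives p.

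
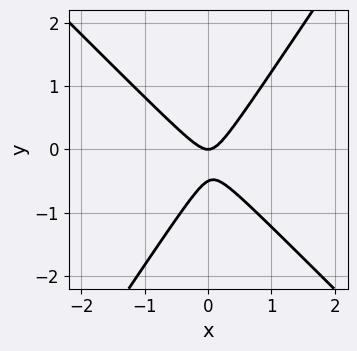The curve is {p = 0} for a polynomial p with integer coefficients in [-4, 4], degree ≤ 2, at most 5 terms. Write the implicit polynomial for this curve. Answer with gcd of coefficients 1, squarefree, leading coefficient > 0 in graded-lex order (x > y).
(a) The degree is 2 — a generic line meets the curve in up to 2 points.
(b) From the visible intercepts: it crosses the y-axis at the gridline y = 0; one x-axis crossing is at x = 0.
(c) Fitting integer coefficients to these (and the overall shape) gives p.

3*x^2 + x*y - 2*y^2 - y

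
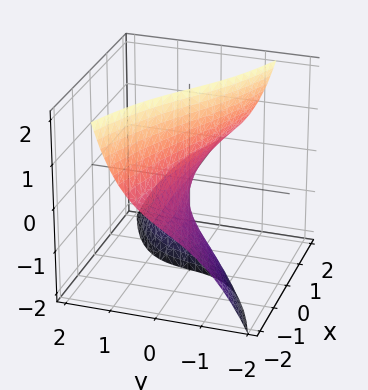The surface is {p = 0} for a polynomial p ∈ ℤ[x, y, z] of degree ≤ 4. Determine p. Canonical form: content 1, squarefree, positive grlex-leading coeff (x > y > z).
y^3 + 2*x*z + y*z + 3*y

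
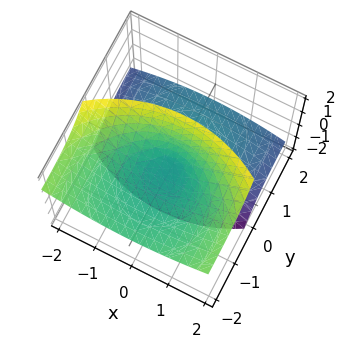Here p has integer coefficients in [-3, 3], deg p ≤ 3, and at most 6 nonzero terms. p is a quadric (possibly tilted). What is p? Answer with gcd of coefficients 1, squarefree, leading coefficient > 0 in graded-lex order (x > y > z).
The picture has 2 separate pieces.
Degree: the shape is more complex than any degree-1 surface, so deg p = 2.
Checking where it meets the axes: it meets the x-axis at x = 0 (among the integer gridlines); it meets the y-axis at y = 0 (among the integer gridlines); it crosses the z-axis at the gridline z = 0.
Solving for integer coefficients yields p as stated.

x^2 + y^2 + 3*y*z - z^2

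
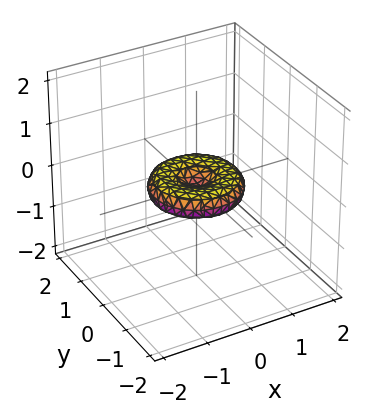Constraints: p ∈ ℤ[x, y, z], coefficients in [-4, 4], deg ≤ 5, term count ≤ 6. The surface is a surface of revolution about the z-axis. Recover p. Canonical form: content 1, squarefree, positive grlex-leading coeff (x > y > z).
x^4 + 2*x^2*y^2 + y^4 - x^2 - y^2 + 3*z^2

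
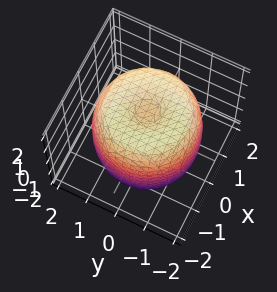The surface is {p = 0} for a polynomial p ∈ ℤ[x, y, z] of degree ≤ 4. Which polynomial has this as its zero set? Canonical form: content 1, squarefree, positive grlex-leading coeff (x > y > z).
deg p = 4. No degree-3 surface has this shape.
Symmetries: rotational symmetry about the z-axis ⇒ p depends on x, y only through x² + y².
From the axis intercepts and sections: a circular section at z = -1 has radius between 1 and 2.
Together with the visible shape, these determine p as stated.

x^4 + 2*x^2*y^2 + y^4 - 2*x^2 - 2*y^2 + z^2 - 2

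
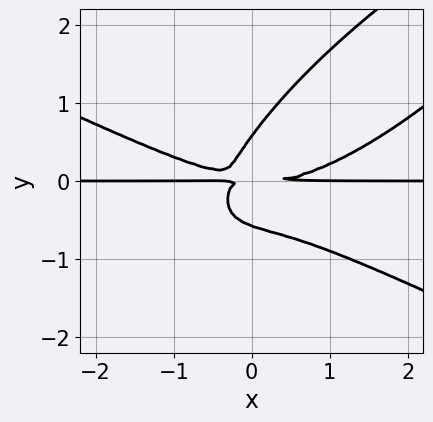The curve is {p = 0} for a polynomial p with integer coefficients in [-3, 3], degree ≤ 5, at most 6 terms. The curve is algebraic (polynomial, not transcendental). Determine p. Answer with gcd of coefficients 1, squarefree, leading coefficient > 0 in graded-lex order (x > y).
x^3*y - 3*x*y^3 + 3*y^4 - 3*x*y^2 - y^2

Degree: no degree-3 curve has this shape, so deg p = 4.
From the axis intercepts and sections: the visible x-axis segment lies entirely on the curve.
The integer polynomial consistent with all of this is the stated p.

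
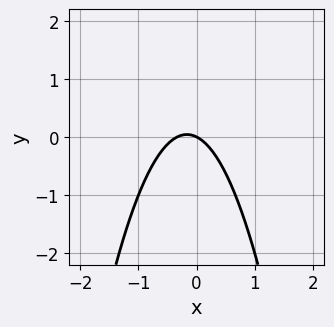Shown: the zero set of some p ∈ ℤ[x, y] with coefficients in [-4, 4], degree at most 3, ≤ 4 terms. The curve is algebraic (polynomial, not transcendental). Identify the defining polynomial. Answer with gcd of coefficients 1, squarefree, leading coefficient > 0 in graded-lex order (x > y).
3*x^2 + x + 2*y

(a) Degree: a generic line meets the curve in up to 2 points, so deg p = 2.
(b) Against the integer gridlines: it crosses the y-axis at the gridline y = 0; it meets the x-axis at x = 0 (among the integer gridlines).
(c) Putting this together gives p.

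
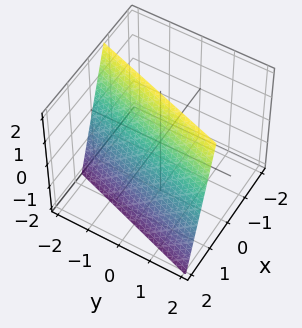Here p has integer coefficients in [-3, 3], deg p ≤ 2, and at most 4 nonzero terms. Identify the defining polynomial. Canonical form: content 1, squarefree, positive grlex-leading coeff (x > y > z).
(a) Degree: every cross-section is a straight line — this is a plane, so deg p = 1.
(b) Checking where it meets the axes: one z-axis crossing is at z = 2; one y-axis crossing is at y = -2.
(c) Together with the visible shape, these determine p as stated.

3*x - y + z - 2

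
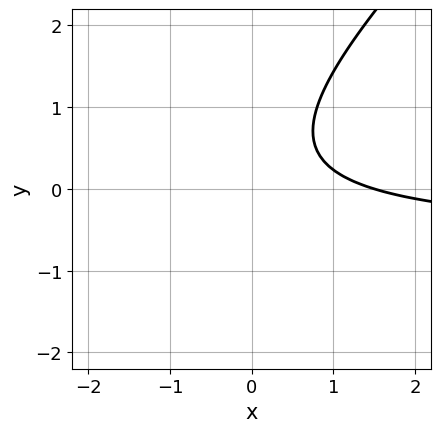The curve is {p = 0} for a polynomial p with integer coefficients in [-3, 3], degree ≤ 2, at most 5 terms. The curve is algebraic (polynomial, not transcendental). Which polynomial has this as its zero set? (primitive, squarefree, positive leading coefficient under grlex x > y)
(a) The degree is 2 — the shape is more complex than any degree-1 curve.
(b) Against the integer gridlines: the curve avoids every integer y-axis point in the box.
(c) Matching integer coefficients to the picture gives p.

3*x*y - 3*y^2 + 2*x + 2*y - 3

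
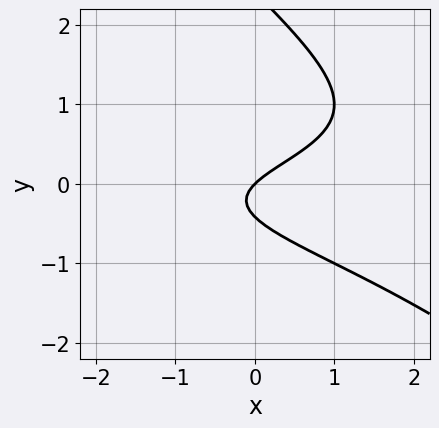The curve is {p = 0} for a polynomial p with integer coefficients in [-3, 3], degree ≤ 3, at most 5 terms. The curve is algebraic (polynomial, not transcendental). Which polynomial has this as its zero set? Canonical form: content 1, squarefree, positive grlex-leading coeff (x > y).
1. The degree is 3 — the shape is more complex than any degree-2 curve.
2. Checking where it meets the axes: one y-axis crossing is at y = 0; it meets the x-axis at x = 0 (among the integer gridlines).
3. Together with the visible shape, these determine p as stated.

x*y^2 + y^3 - 2*y^2 + x - y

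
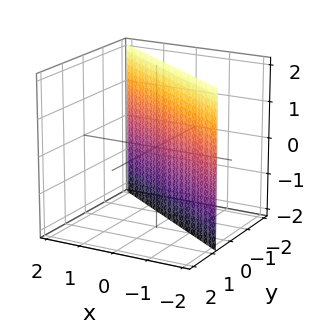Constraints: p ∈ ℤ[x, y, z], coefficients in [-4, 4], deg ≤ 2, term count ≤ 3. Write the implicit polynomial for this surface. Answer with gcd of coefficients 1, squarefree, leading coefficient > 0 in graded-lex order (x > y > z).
deg p = 1. The surface is flat (a plane).
Checking where it meets the axes: it crosses the x-axis at the gridline x = -1; the surface avoids every integer z-axis point in the box.
Matching integer coefficients to the picture gives p.

2*x + 3*y + 2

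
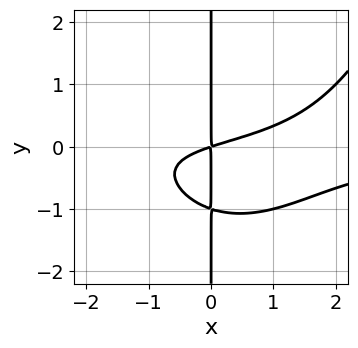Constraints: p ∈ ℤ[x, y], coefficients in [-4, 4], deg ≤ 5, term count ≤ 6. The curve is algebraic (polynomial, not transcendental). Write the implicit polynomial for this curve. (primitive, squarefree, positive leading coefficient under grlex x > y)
x^3*y - 3*x*y^2 + x^2 - 3*x*y

First, the degree is 4 — a generic line meets the curve in up to 4 points.
Then, from the visible intercepts: the visible y-axis segment lies entirely on the curve.
Finally, matching integer coefficients to the picture gives p.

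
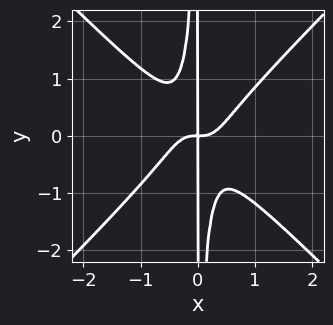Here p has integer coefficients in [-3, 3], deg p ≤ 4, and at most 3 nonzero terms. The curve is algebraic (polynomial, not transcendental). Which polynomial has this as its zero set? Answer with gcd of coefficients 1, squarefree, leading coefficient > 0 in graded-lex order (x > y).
3*x^4 - 3*x^2*y^2 - x*y

(a) The degree is 4 — a generic line meets the curve in up to 4 points.
(b) From the axis intercepts and sections: every point of the y-axis in the box is on the curve.
(c) Fitting integer coefficients to these (and the overall shape) gives p.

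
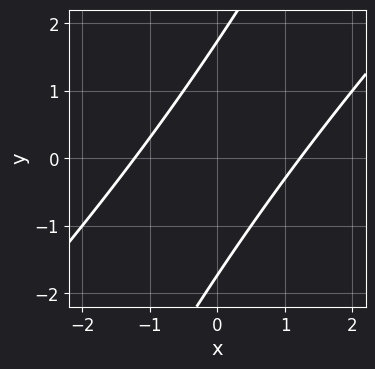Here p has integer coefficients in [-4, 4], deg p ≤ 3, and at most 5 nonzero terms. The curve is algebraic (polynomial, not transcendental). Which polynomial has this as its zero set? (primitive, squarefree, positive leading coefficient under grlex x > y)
1. The degree is 2 — the shape is more complex than any degree-1 curve.
2. Solving for integer coefficients yields p as stated.

2*x^2 - 3*x*y + y^2 - 3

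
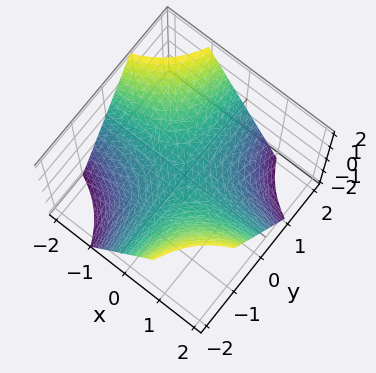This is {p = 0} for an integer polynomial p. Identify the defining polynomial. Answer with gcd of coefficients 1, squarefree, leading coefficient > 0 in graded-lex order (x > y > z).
1. deg p = 2. A hyperbolic paraboloid; a quadric.
2. Reading off the gridlines: the visible y-axis segment lies entirely on the surface; the visible x-axis segment lies entirely on the surface.
3. Matching integer coefficients to the picture gives p.

x*y + z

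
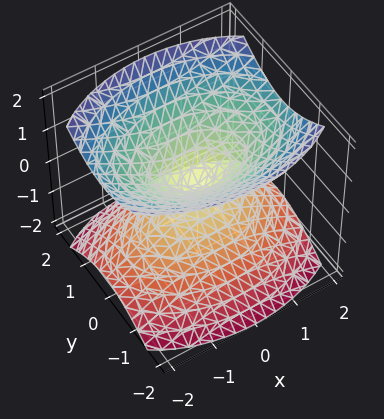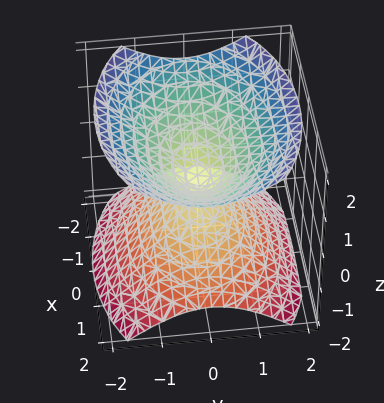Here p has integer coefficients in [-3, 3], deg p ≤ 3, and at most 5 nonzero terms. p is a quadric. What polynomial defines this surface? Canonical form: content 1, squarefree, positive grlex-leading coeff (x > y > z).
x^2 + 2*y^2 - 2*z^2

I count 2 distinct pieces.
Degree: a double cone through the origin; a quadric, so deg p = 2.
Symmetries: the x ↦ −x reflection is a symmetry, so x appears only in even powers; the y ↦ −y reflection is a symmetry, so y appears only in even powers; it's symmetric under z → −z, forcing even powers of z.
Observable constraints: it meets the y-axis at y = 0 (among the integer gridlines); one x-axis crossing is at x = 0.
Assembling these constraints gives the stated polynomial.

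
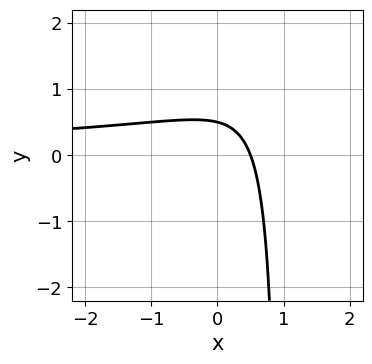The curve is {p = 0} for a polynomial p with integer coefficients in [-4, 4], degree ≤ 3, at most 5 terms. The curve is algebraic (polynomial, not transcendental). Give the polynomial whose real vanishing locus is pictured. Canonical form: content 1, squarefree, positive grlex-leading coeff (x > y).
x^2*y - 3*x*y + 2*x + 2*y - 1

(a) Degree: the shape is more complex than any degree-2 curve, so deg p = 3.
(b) Putting this together gives p.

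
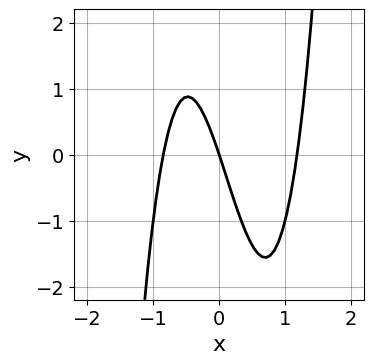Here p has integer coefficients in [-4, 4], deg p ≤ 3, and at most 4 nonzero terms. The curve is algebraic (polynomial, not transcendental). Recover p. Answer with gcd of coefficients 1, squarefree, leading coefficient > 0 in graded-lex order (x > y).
1. Degree: no degree-2 curve has this shape, so deg p = 3.
2. From the axis intercepts and sections: it crosses the x-axis at the gridline x = 0; one y-axis crossing is at y = 0.
3. The integer polynomial consistent with all of this is the stated p.

3*x^3 - x^2 - 3*x - y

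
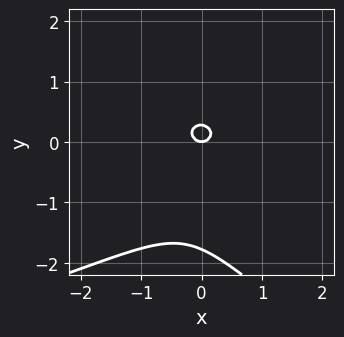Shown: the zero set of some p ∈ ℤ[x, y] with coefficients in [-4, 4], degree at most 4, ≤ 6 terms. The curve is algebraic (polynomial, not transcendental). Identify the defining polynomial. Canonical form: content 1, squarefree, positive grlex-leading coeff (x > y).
x*y^2 + 2*y^3 + 3*x^2 + 3*y^2 - y

First, the degree is 3 — a generic line meets the curve in up to 3 points.
Then, reading off the gridlines: it meets the x-axis at x = 0 (among the integer gridlines); it meets the y-axis at y = 0 (among the integer gridlines).
Finally, assembling these constraints gives the stated polynomial.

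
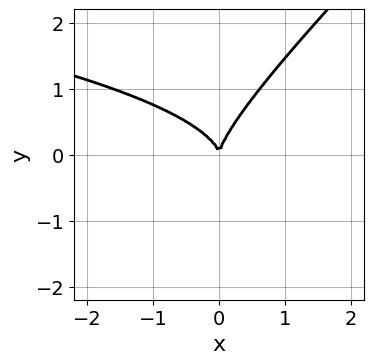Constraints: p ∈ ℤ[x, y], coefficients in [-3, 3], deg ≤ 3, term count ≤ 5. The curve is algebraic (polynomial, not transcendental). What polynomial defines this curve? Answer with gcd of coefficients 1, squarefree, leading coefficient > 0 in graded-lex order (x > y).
x*y^2 - y^3 + x^2

First, deg p = 3. The shape is more complex than any degree-2 curve.
Then, from the visible intercepts: it meets the y-axis at y = 0 (among the integer gridlines); it crosses the x-axis at the gridline x = 0.
Finally, these observations pin down the coefficients.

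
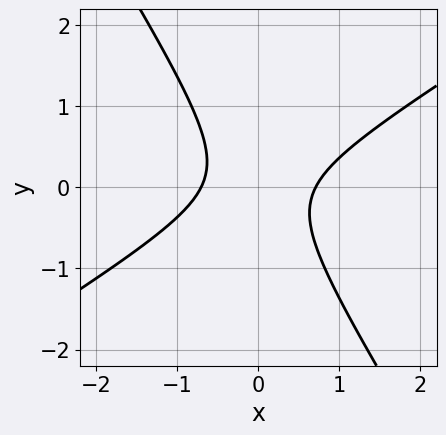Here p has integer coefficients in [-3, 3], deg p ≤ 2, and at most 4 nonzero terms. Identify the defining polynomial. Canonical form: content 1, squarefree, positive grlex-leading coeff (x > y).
2*x^2 - 2*x*y - 2*y^2 - 1

(a) Degree: a generic line meets the curve in up to 2 points, so deg p = 2.
(b) Against the integer gridlines: the curve avoids every integer y-axis point in the box.
(c) Putting this together gives p.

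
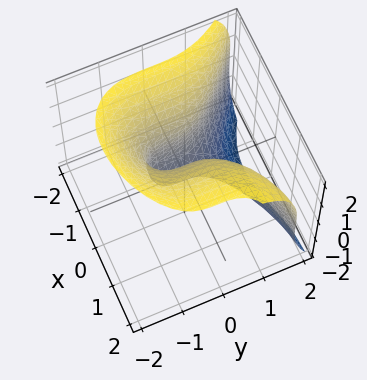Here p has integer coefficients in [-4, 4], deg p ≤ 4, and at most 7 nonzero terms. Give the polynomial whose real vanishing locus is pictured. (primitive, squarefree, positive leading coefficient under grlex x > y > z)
First, degree: the shape is more complex than any degree-2 surface, so deg p = 3.
Next, from the axis intercepts and sections: it crosses the z-axis at the gridline z = 0; it meets the x-axis at x = 0 (among the integer gridlines); it crosses the y-axis at the gridline y = 0.
Finally, the integer polynomial consistent with all of this is the stated p.

x^3 + 2*y^3 + z^3 - 3*x^2 - 3*x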